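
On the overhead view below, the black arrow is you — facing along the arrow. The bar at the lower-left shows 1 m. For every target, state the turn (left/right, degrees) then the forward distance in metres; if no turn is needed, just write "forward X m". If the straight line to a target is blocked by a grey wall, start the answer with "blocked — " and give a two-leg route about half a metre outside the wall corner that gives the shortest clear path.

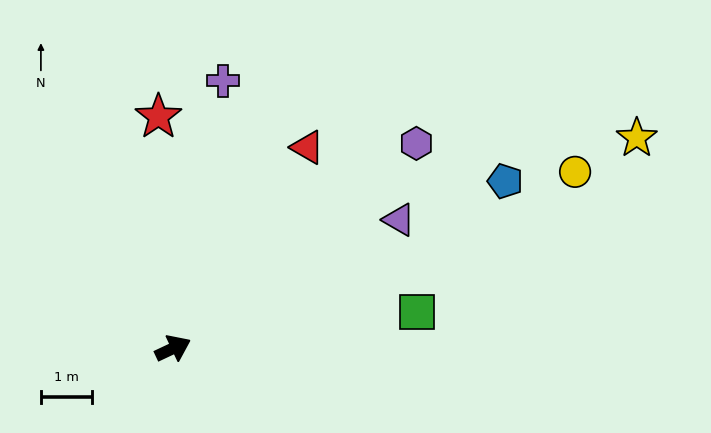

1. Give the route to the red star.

turn left 68°, forward 4.5 m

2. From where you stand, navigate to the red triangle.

turn left 31°, forward 4.7 m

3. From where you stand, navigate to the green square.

turn right 17°, forward 4.8 m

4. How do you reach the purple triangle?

turn left 4°, forward 5.1 m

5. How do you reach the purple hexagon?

turn left 15°, forward 6.2 m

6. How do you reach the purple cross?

turn left 54°, forward 5.3 m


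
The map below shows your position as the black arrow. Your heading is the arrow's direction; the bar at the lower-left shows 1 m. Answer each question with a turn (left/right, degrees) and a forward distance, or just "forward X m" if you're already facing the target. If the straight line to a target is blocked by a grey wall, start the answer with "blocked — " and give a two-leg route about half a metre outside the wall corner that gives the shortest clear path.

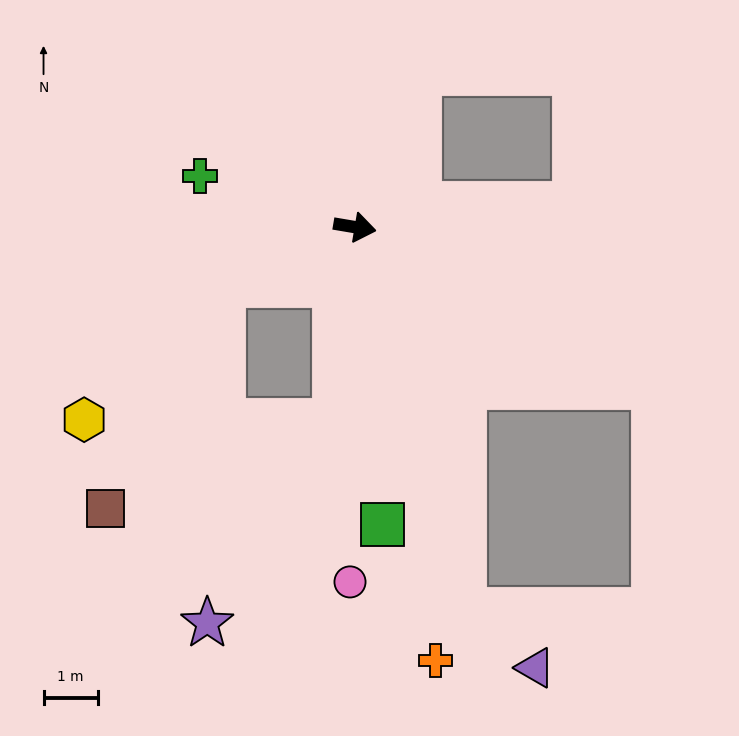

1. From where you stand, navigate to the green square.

turn right 75°, forward 5.5 m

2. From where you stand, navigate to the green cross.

turn left 171°, forward 3.0 m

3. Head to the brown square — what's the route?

blocked — turn right 147°, forward 2.7 m, then turn left 39°, forward 4.7 m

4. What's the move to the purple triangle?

blocked — turn right 65°, forward 7.4 m, then turn left 36°, forward 1.7 m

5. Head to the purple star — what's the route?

blocked — turn right 86°, forward 3.6 m, then turn right 27°, forward 4.4 m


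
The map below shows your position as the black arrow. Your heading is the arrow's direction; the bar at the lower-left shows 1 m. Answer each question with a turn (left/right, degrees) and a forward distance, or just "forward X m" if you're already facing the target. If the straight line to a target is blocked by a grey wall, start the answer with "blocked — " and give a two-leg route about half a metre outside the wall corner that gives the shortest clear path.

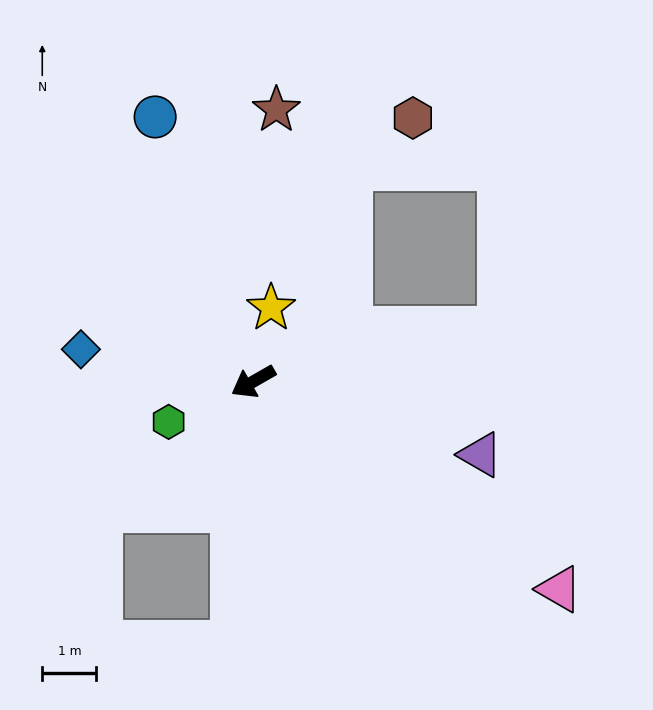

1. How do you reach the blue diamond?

turn right 40°, forward 3.2 m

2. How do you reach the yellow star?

turn right 133°, forward 1.4 m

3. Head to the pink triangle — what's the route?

turn left 116°, forward 6.8 m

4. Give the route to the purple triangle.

turn left 132°, forward 4.4 m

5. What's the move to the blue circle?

turn right 99°, forward 5.2 m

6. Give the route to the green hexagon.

turn right 4°, forward 1.7 m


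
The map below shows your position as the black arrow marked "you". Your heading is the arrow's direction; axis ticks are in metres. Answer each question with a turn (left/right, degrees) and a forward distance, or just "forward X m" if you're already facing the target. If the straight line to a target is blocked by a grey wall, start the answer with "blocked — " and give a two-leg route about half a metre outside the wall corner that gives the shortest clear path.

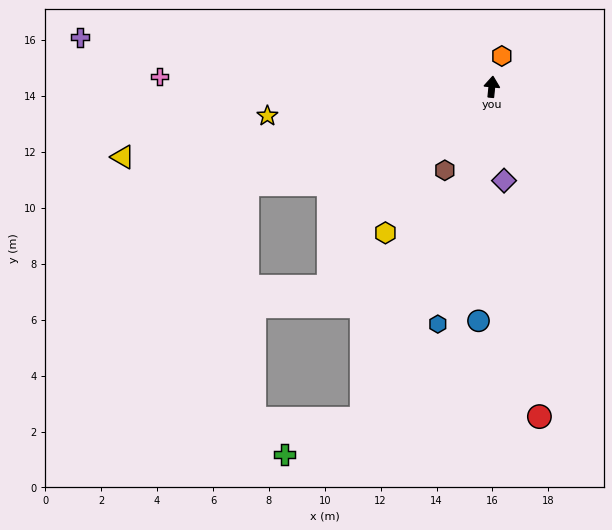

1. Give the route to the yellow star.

turn left 103°, forward 8.1 m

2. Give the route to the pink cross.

turn left 94°, forward 11.9 m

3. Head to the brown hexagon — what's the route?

turn left 156°, forward 3.4 m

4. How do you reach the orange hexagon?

turn right 12°, forward 1.2 m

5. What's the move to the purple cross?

turn left 89°, forward 14.8 m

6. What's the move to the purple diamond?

turn right 167°, forward 3.4 m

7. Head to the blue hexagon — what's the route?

turn left 173°, forward 8.7 m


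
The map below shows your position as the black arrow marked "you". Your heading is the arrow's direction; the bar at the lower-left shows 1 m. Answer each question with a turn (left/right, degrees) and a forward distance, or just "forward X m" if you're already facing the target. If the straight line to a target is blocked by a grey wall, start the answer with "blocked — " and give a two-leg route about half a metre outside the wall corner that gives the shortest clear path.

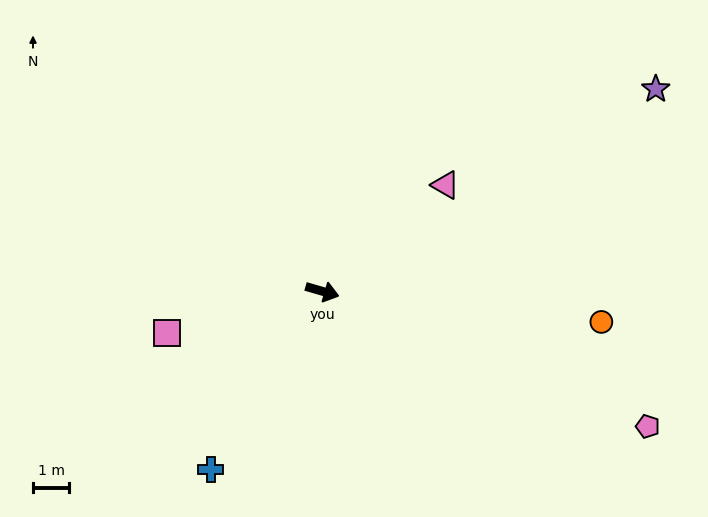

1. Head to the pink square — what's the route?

turn right 149°, forward 4.4 m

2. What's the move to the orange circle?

turn left 10°, forward 7.7 m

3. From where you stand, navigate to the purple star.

turn left 47°, forward 10.7 m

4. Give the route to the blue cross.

turn right 106°, forward 5.8 m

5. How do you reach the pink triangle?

turn left 57°, forward 4.5 m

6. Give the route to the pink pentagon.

turn right 6°, forward 9.7 m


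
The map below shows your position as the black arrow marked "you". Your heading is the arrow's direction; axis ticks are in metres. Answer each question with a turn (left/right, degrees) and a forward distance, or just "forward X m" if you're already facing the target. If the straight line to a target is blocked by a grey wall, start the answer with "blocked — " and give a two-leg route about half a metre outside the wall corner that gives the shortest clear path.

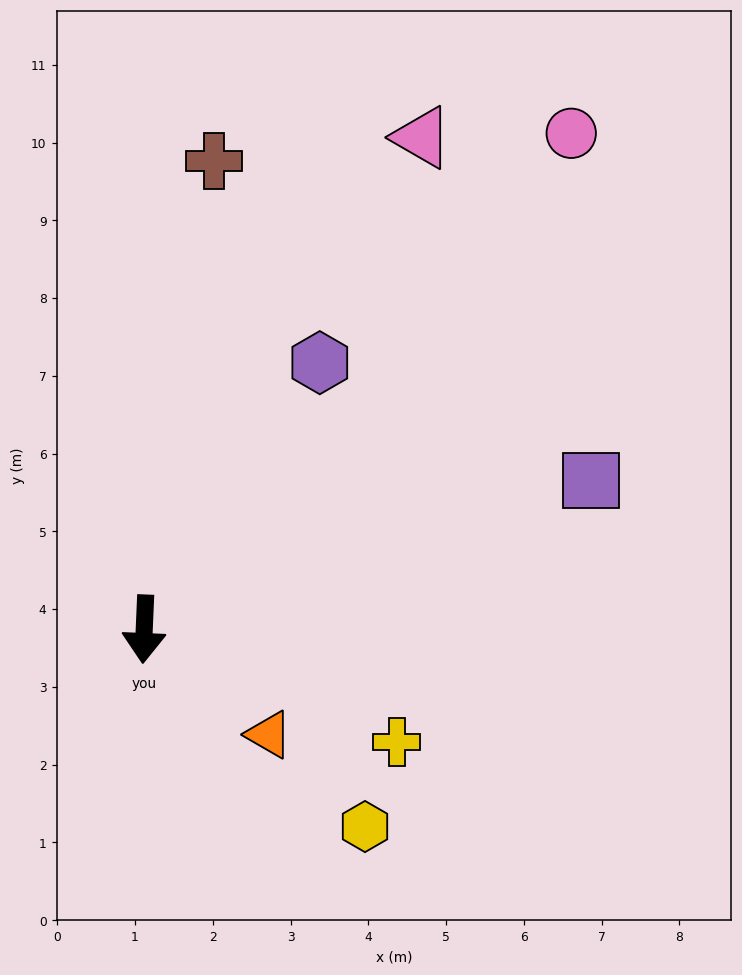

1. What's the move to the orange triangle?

turn left 52°, forward 2.1 m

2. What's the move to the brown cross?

turn left 174°, forward 6.1 m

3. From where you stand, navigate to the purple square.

turn left 111°, forward 6.1 m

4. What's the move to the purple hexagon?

turn left 149°, forward 4.1 m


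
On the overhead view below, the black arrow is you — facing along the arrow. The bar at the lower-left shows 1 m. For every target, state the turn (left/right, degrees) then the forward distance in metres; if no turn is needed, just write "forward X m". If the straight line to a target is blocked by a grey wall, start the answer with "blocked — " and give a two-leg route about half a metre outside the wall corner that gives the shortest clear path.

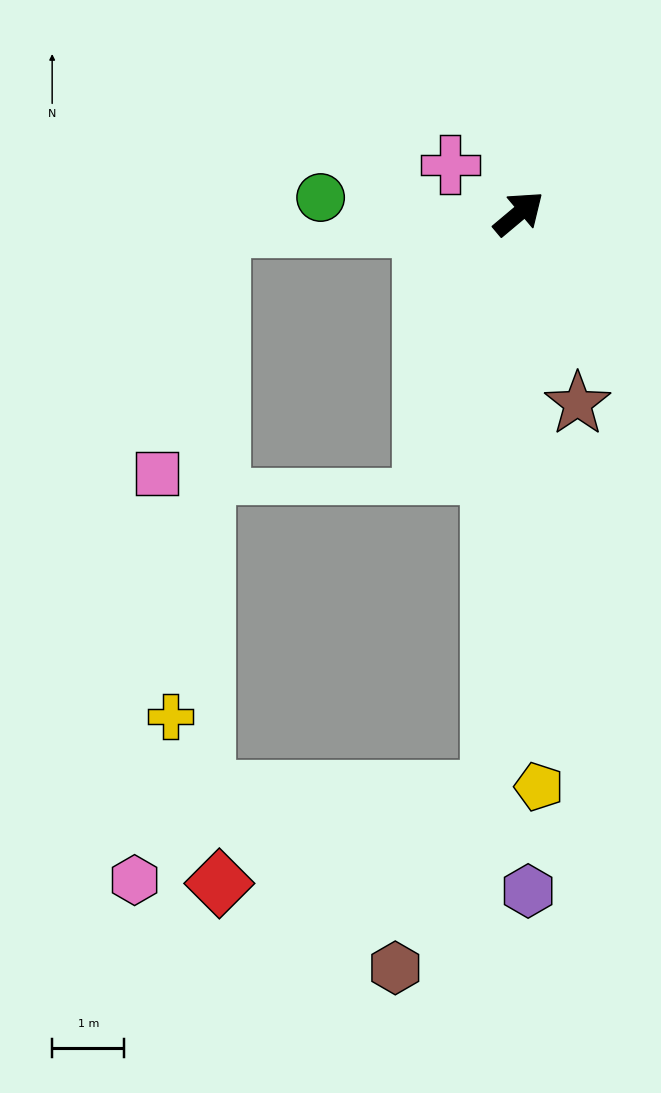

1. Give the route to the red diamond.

blocked — turn right 133°, forward 8.0 m, then turn right 68°, forward 4.0 m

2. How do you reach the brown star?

turn right 113°, forward 2.8 m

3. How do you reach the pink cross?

turn left 105°, forward 1.2 m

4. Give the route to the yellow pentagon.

turn right 128°, forward 8.0 m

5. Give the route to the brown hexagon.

blocked — turn right 133°, forward 8.0 m, then turn right 26°, forward 2.8 m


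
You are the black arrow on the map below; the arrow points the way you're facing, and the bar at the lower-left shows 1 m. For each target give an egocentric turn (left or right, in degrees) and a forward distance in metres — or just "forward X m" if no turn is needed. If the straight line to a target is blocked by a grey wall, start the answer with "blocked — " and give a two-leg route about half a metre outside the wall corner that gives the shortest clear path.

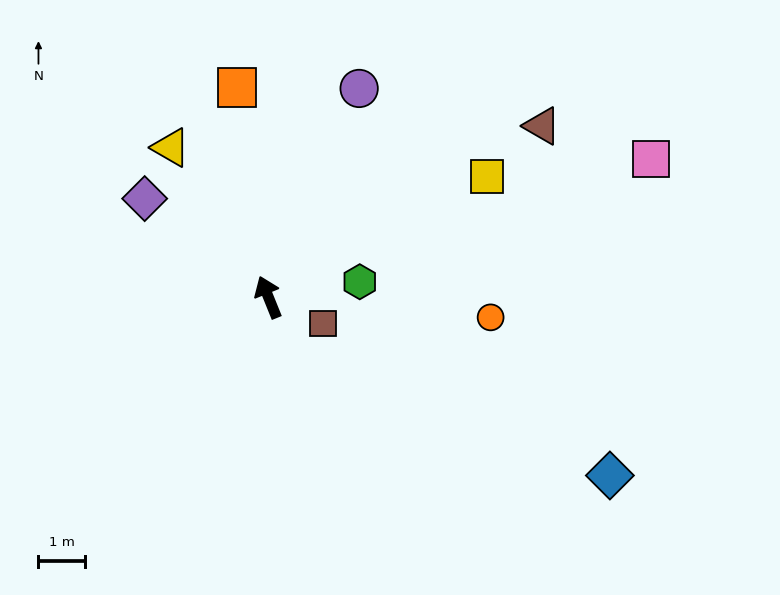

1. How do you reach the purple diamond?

turn left 29°, forward 3.4 m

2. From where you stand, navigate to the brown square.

turn right 138°, forward 1.3 m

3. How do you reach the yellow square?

turn right 83°, forward 5.4 m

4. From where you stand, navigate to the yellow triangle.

turn left 11°, forward 3.9 m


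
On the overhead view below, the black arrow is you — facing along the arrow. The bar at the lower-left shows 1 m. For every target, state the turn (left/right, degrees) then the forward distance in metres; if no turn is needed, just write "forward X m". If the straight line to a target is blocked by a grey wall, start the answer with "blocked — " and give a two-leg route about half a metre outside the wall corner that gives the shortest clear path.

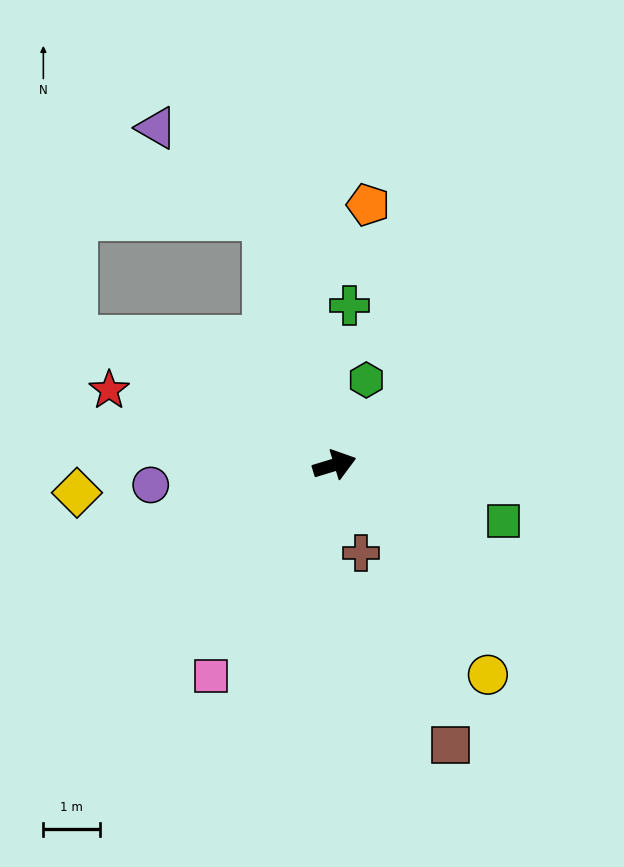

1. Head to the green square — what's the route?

turn right 35°, forward 3.2 m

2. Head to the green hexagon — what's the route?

turn left 52°, forward 1.6 m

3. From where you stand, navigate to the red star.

turn left 145°, forward 4.2 m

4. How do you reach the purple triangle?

blocked — turn left 88°, forward 4.6 m, then turn left 36°, forward 2.5 m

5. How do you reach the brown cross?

turn right 90°, forward 1.6 m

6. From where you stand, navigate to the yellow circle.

turn right 71°, forward 4.6 m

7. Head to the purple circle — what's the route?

turn left 169°, forward 3.3 m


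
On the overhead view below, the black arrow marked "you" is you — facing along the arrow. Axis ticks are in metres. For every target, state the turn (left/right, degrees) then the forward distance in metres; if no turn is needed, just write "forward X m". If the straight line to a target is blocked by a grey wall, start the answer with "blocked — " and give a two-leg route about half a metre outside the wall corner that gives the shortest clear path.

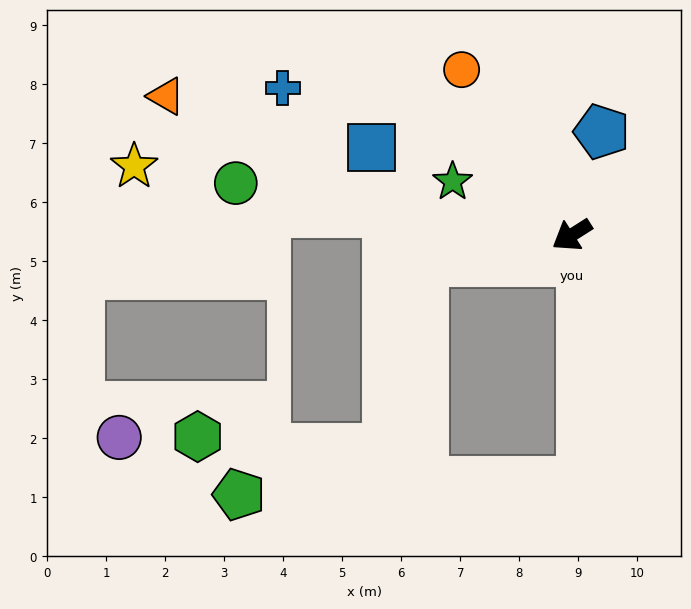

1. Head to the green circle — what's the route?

turn right 41°, forward 5.8 m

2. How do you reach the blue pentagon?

turn right 139°, forward 1.8 m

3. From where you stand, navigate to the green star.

turn right 57°, forward 2.2 m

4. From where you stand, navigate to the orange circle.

turn right 89°, forward 3.4 m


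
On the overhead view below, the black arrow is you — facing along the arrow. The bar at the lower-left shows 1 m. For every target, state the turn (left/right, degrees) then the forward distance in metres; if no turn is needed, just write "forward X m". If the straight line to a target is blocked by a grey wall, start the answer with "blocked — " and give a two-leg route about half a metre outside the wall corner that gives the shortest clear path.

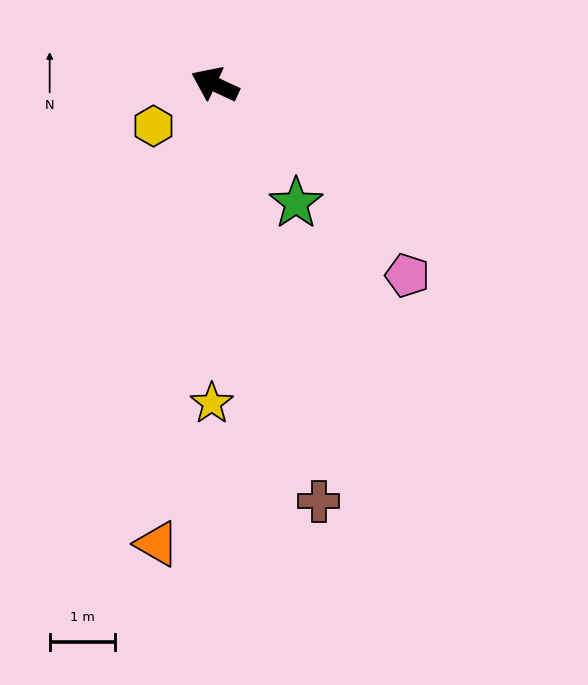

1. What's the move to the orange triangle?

turn left 108°, forward 7.1 m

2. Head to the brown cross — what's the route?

turn left 129°, forward 6.5 m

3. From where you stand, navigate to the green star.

turn left 149°, forward 2.2 m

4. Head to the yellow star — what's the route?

turn left 114°, forward 4.9 m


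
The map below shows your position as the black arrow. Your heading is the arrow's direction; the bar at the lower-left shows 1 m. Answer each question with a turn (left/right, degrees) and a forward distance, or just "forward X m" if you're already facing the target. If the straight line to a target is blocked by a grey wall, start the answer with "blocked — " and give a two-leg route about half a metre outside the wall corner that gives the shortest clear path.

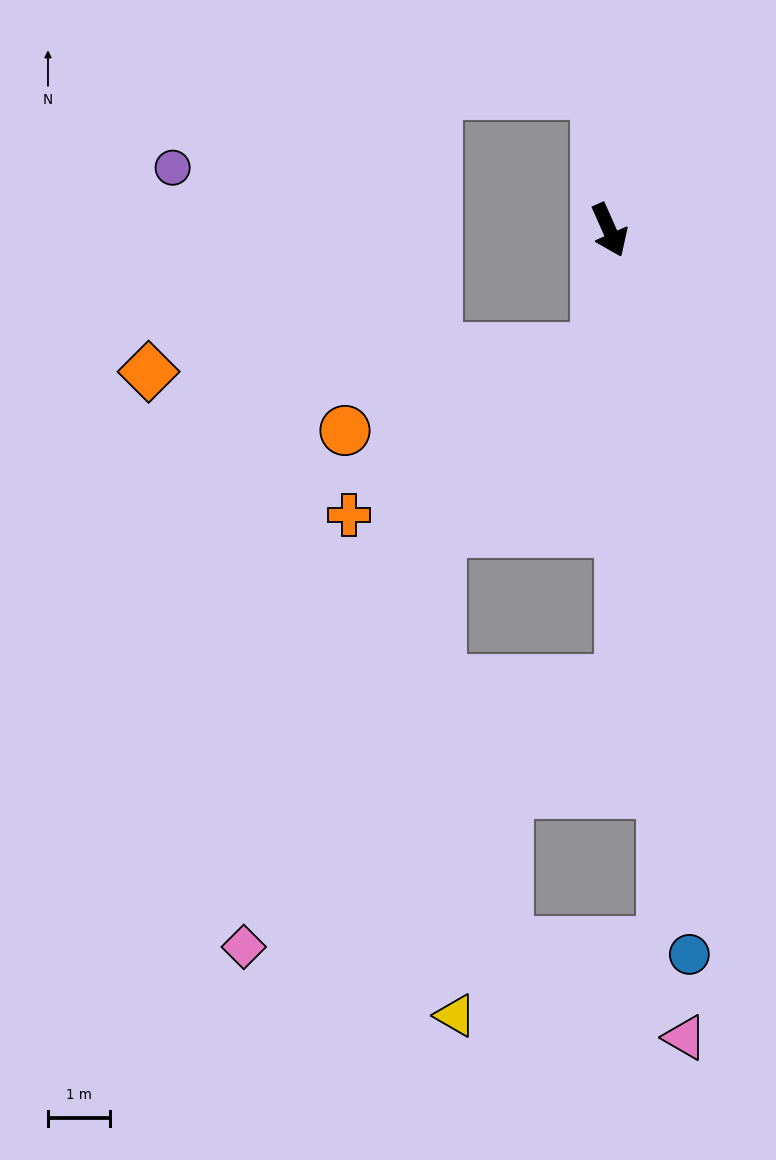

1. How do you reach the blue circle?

turn right 18°, forward 11.8 m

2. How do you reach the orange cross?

blocked — turn right 30°, forward 1.9 m, then turn right 50°, forward 4.8 m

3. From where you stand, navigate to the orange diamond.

blocked — turn right 30°, forward 1.9 m, then turn right 81°, forward 7.2 m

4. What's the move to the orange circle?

blocked — turn right 30°, forward 1.9 m, then turn right 66°, forward 4.3 m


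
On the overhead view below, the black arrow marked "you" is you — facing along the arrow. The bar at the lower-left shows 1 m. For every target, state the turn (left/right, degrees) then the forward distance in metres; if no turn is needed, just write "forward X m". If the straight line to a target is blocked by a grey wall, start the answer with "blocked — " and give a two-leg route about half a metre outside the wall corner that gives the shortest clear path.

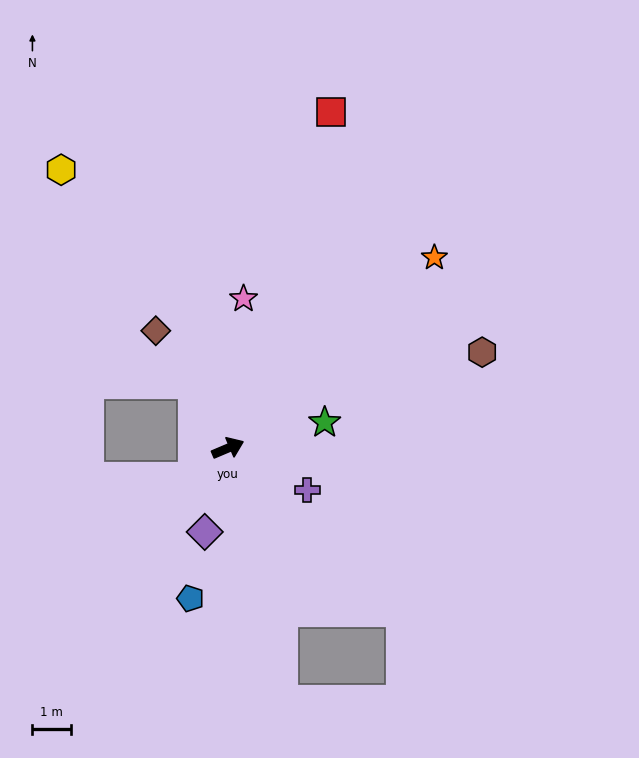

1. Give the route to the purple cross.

turn right 51°, forward 2.4 m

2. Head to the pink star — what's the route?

turn left 61°, forward 3.9 m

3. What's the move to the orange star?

turn left 20°, forward 7.4 m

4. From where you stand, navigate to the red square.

turn left 50°, forward 9.2 m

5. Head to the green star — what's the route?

turn right 8°, forward 2.6 m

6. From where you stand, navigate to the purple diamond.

turn right 128°, forward 2.3 m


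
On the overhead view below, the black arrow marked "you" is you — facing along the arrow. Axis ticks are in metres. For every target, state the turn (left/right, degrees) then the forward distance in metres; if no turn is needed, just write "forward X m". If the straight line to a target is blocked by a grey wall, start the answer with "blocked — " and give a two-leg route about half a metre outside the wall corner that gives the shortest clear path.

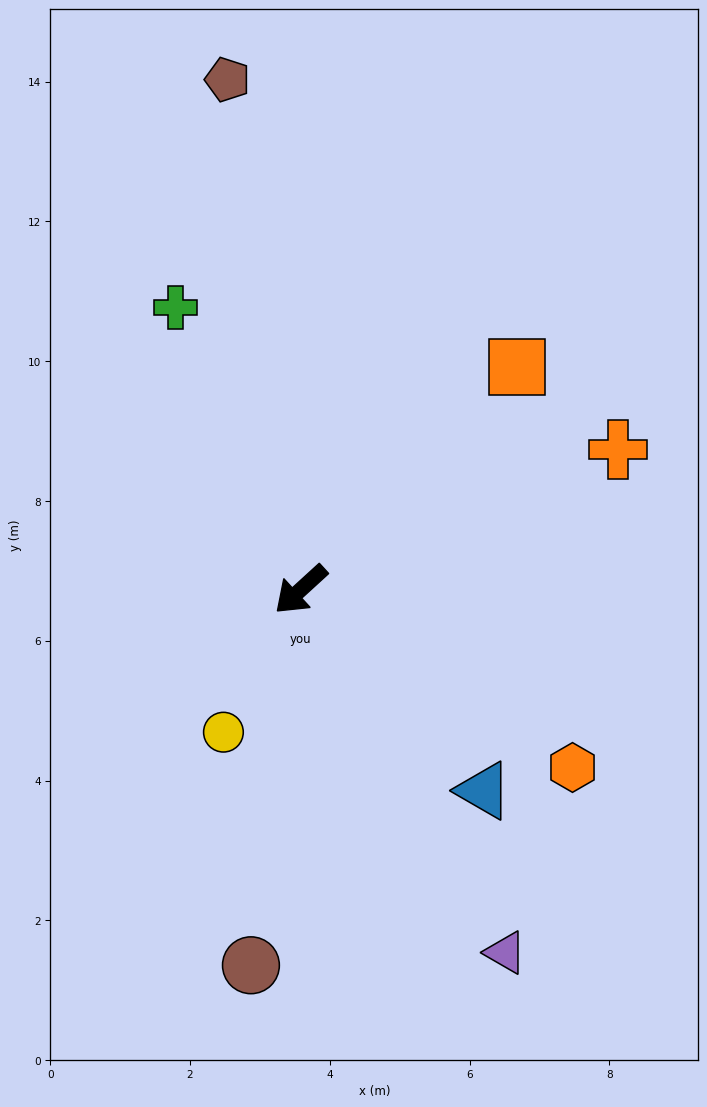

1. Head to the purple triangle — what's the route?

turn left 77°, forward 6.0 m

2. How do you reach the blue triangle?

turn left 90°, forward 3.9 m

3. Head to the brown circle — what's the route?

turn left 40°, forward 5.4 m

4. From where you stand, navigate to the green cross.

turn right 108°, forward 4.4 m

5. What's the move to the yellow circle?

turn left 19°, forward 2.3 m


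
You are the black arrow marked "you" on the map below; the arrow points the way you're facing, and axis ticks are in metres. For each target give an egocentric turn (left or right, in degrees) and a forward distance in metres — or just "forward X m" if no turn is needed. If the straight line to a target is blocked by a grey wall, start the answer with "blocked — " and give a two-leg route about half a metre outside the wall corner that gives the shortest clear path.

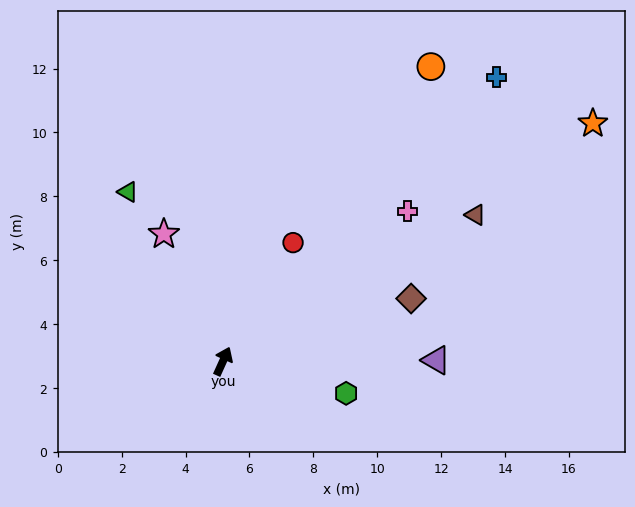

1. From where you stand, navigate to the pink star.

turn left 49°, forward 4.4 m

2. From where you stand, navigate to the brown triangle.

turn right 36°, forward 9.1 m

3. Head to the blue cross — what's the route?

turn right 20°, forward 12.3 m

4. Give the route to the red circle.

turn right 6°, forward 4.3 m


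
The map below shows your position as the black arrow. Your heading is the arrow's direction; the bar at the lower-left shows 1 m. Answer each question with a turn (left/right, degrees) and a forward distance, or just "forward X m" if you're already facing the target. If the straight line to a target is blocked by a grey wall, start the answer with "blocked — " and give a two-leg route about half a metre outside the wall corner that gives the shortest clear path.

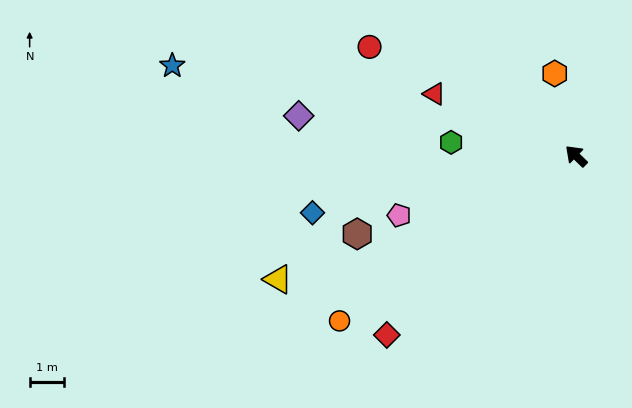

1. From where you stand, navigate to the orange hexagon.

turn right 31°, forward 2.5 m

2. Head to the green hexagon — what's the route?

turn left 38°, forward 3.7 m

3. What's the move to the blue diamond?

turn left 56°, forward 7.9 m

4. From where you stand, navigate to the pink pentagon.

turn left 63°, forward 5.5 m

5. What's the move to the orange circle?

turn left 79°, forward 8.4 m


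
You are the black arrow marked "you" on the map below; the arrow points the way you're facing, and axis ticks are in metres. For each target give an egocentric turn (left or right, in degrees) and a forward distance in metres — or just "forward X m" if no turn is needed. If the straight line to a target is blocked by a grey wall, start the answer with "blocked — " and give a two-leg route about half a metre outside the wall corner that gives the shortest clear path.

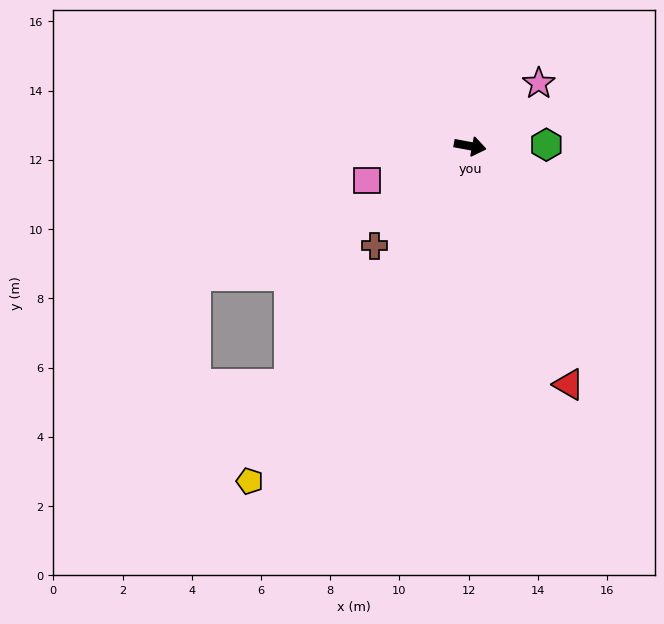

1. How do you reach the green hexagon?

turn left 11°, forward 2.2 m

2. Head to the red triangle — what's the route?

turn right 57°, forward 7.5 m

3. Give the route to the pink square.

turn right 151°, forward 3.1 m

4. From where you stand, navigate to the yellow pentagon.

turn right 113°, forward 11.6 m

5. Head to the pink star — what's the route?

turn left 53°, forward 2.7 m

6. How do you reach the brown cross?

turn right 123°, forward 4.0 m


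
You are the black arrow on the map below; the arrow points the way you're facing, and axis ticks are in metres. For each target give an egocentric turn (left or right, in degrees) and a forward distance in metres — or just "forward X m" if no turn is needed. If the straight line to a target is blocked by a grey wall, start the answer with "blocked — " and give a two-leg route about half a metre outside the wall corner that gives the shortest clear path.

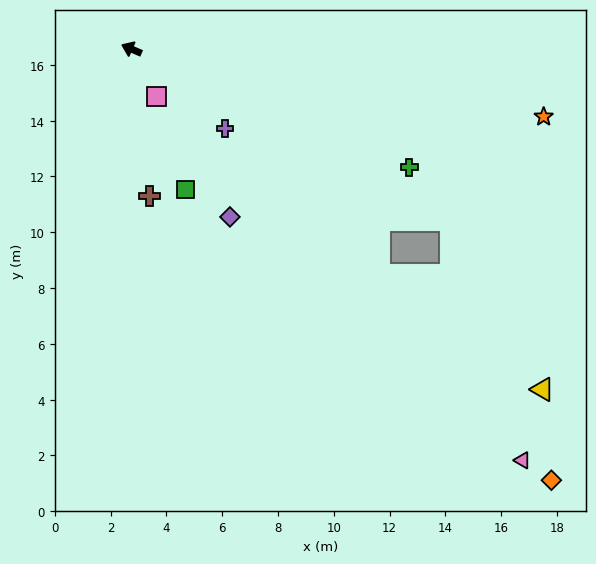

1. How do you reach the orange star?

turn right 166°, forward 15.0 m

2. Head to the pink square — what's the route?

turn left 141°, forward 1.9 m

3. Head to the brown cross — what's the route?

turn left 120°, forward 5.3 m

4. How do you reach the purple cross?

turn left 163°, forward 4.4 m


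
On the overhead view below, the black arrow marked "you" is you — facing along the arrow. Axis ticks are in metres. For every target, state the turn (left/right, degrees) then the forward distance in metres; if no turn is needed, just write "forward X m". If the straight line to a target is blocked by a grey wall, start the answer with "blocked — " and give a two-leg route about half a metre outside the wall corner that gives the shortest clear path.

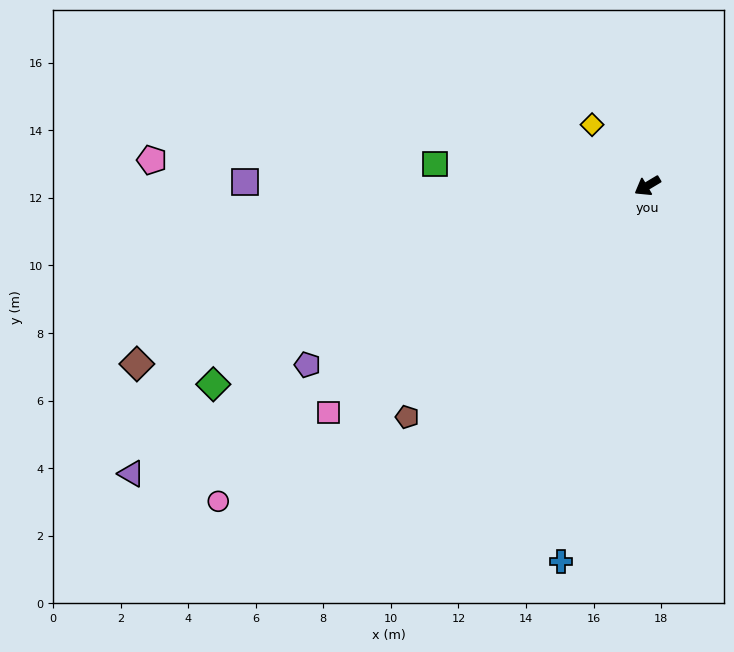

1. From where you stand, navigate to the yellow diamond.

turn right 79°, forward 2.4 m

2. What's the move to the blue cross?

turn left 46°, forward 11.4 m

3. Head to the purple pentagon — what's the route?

turn right 3°, forward 11.4 m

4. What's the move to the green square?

turn right 37°, forward 6.3 m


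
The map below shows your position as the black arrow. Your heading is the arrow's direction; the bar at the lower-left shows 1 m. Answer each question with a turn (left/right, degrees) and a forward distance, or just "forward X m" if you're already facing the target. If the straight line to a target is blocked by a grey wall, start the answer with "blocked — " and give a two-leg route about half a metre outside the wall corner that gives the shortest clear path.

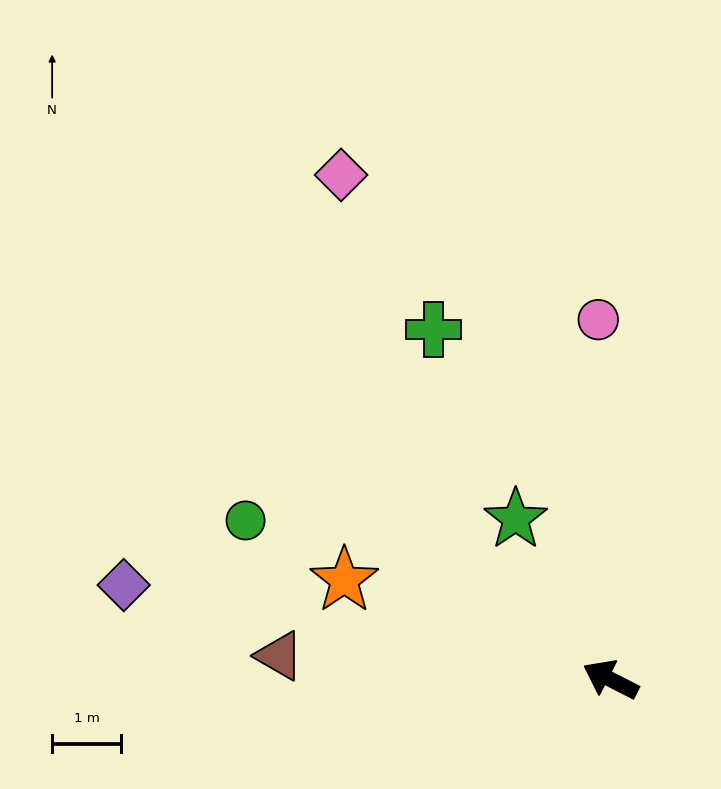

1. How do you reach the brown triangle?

turn left 23°, forward 4.8 m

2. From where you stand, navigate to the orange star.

turn left 7°, forward 4.1 m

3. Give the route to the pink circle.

turn right 61°, forward 5.2 m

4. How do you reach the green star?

turn right 32°, forward 2.7 m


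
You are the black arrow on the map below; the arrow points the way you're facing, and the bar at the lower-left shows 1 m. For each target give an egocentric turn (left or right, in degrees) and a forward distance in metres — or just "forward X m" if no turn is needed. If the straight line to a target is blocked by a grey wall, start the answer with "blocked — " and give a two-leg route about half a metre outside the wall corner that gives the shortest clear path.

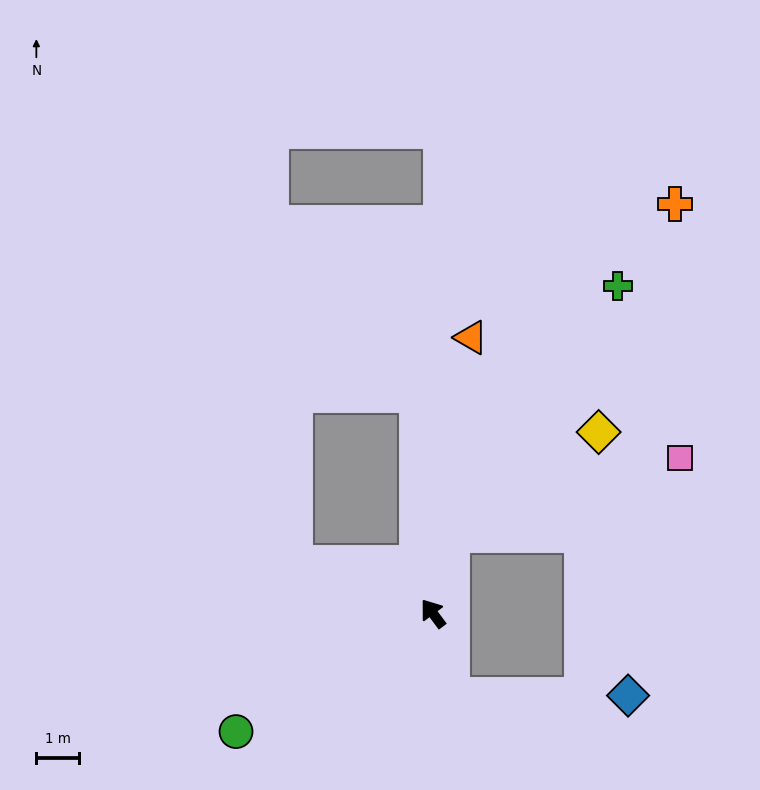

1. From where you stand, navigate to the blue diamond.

blocked — turn left 156°, forward 2.0 m, then turn left 77°, forward 4.1 m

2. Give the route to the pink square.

blocked — turn right 50°, forward 1.9 m, then turn right 58°, forward 5.7 m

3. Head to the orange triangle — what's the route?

turn right 45°, forward 6.5 m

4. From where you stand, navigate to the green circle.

turn left 84°, forward 5.4 m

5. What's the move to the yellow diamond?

blocked — turn right 50°, forward 1.9 m, then turn right 42°, forward 4.2 m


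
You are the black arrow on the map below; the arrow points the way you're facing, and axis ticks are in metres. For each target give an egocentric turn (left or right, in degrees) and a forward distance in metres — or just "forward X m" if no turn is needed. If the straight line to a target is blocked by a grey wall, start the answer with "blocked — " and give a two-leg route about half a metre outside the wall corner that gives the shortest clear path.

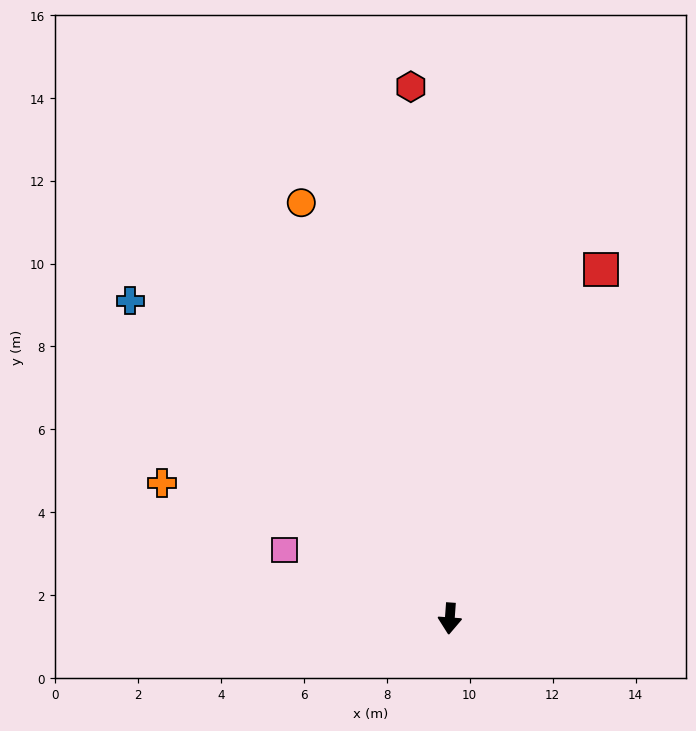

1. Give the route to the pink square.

turn right 108°, forward 4.3 m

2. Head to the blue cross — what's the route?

turn right 131°, forward 10.9 m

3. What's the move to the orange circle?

turn right 156°, forward 10.7 m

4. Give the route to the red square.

turn left 161°, forward 9.2 m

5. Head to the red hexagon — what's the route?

turn right 172°, forward 12.9 m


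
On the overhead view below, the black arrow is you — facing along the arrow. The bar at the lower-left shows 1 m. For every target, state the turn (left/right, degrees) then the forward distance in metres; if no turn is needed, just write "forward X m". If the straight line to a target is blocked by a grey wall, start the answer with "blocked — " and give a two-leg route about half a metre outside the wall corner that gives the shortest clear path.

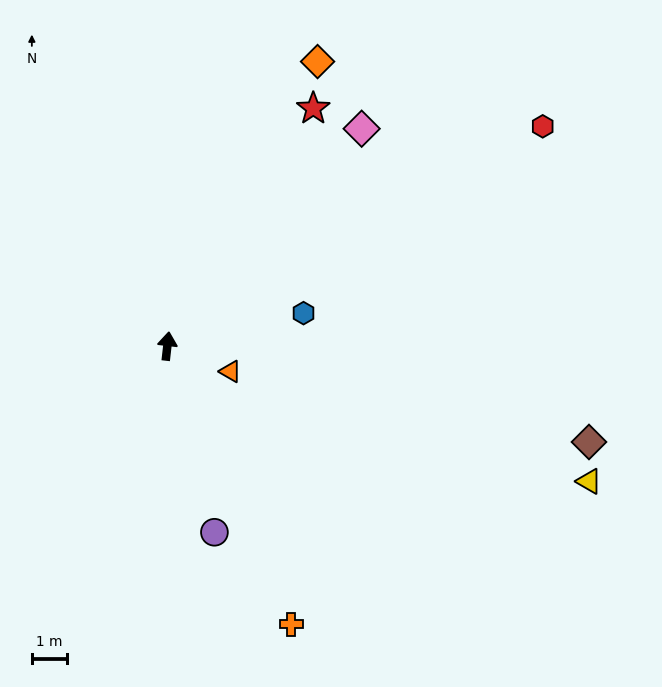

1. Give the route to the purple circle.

turn right 159°, forward 5.5 m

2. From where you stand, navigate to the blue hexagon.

turn right 70°, forward 4.0 m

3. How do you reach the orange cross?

turn right 150°, forward 8.7 m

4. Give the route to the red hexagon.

turn right 53°, forward 12.4 m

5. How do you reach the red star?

turn right 25°, forward 8.0 m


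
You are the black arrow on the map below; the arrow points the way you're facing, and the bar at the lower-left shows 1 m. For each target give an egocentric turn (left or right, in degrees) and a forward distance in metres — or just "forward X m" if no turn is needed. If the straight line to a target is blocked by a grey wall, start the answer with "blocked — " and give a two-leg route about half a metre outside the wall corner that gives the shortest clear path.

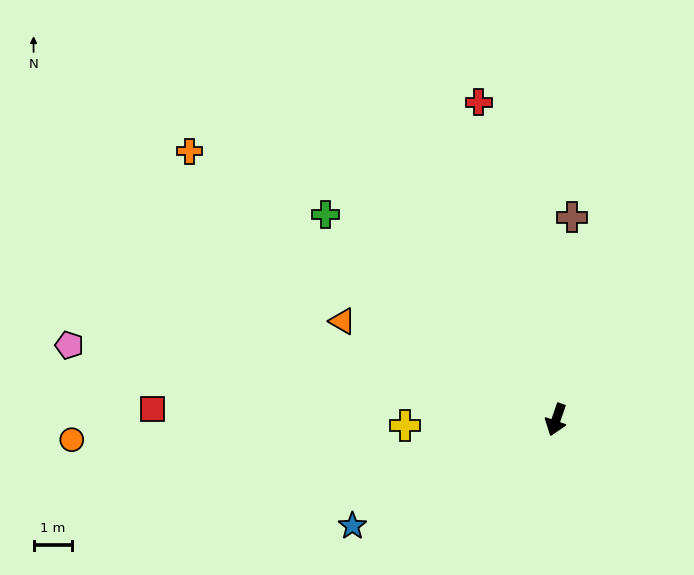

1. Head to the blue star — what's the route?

turn right 43°, forward 6.0 m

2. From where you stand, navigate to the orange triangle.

turn right 96°, forward 6.1 m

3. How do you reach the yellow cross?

turn right 69°, forward 3.9 m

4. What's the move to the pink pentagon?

turn right 80°, forward 12.8 m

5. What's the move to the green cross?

turn right 113°, forward 8.0 m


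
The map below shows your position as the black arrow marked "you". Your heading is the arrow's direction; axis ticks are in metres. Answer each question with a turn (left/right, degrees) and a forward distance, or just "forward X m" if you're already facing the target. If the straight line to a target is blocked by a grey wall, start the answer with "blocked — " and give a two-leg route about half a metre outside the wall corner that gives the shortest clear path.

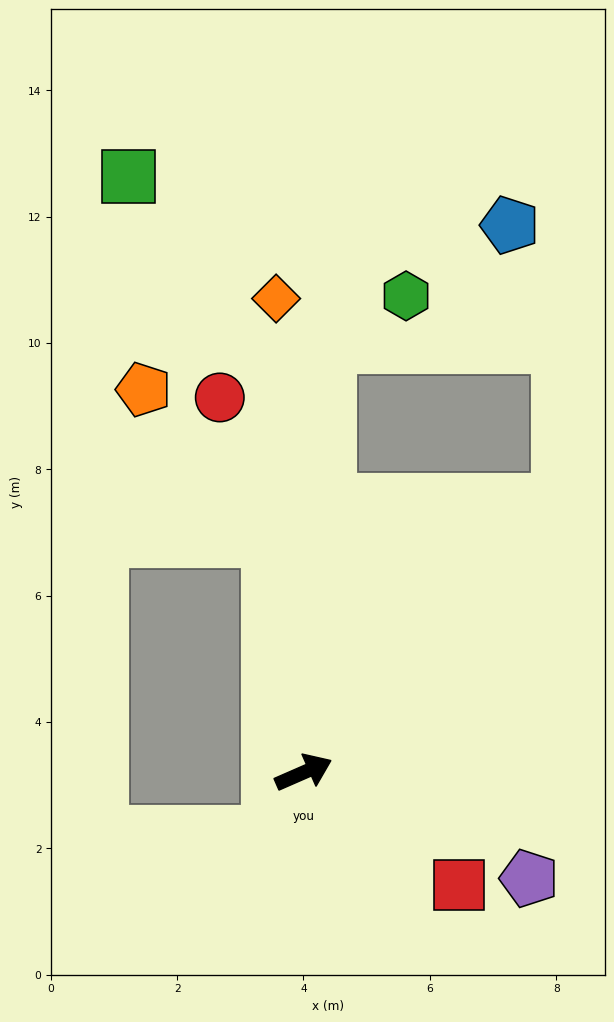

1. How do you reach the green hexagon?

blocked — turn left 63°, forward 6.8 m, then turn right 53°, forward 1.5 m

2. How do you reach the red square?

turn right 60°, forward 3.0 m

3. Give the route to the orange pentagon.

blocked — turn left 75°, forward 3.7 m, then turn left 31°, forward 3.1 m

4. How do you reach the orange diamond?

turn left 70°, forward 7.5 m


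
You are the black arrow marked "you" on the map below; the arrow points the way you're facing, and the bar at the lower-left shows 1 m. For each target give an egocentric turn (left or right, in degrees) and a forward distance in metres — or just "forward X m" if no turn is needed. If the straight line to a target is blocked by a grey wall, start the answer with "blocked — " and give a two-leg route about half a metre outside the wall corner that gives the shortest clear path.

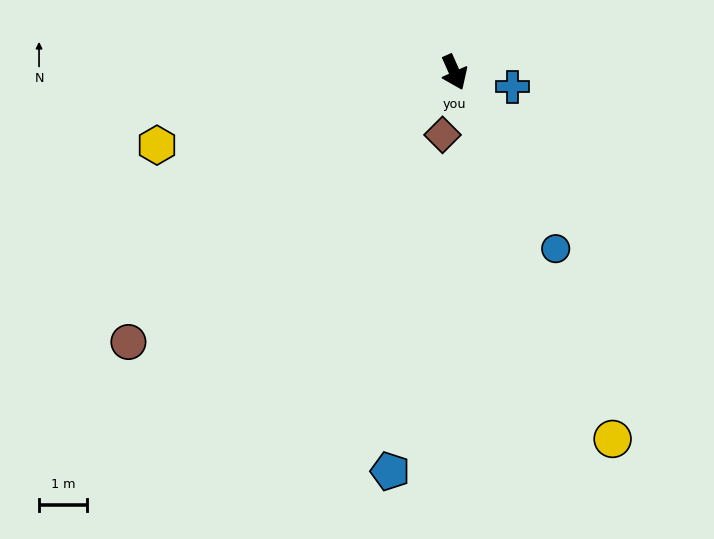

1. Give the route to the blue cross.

turn left 52°, forward 1.2 m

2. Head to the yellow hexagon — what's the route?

turn right 100°, forward 6.4 m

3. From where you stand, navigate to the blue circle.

turn left 6°, forward 4.2 m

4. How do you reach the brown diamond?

turn right 35°, forward 1.3 m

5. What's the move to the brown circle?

turn right 74°, forward 8.8 m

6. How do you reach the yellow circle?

forward 8.3 m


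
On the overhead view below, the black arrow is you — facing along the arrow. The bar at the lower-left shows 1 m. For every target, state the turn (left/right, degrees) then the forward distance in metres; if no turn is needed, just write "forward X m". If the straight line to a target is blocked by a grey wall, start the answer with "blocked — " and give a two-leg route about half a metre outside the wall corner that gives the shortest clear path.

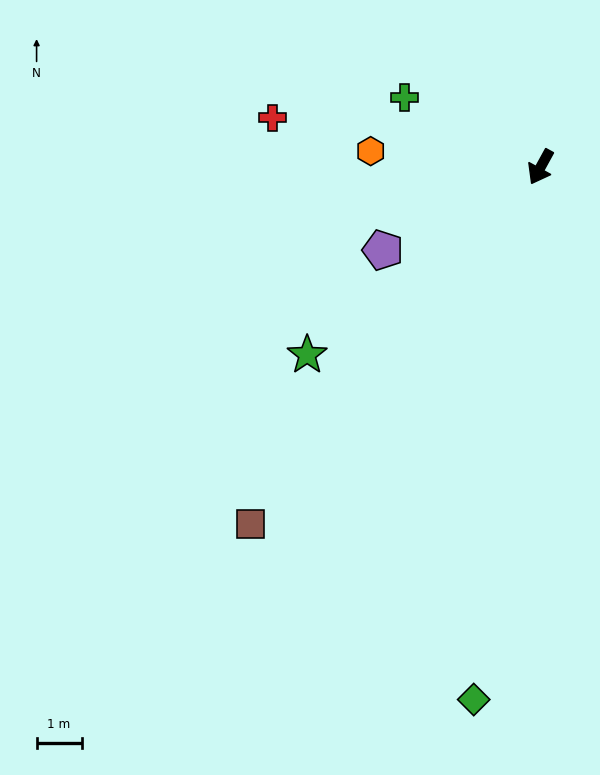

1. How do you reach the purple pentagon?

turn right 33°, forward 4.0 m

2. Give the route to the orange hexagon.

turn right 67°, forward 3.8 m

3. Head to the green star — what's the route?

turn right 22°, forward 6.7 m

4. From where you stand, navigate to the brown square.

turn right 10°, forward 10.2 m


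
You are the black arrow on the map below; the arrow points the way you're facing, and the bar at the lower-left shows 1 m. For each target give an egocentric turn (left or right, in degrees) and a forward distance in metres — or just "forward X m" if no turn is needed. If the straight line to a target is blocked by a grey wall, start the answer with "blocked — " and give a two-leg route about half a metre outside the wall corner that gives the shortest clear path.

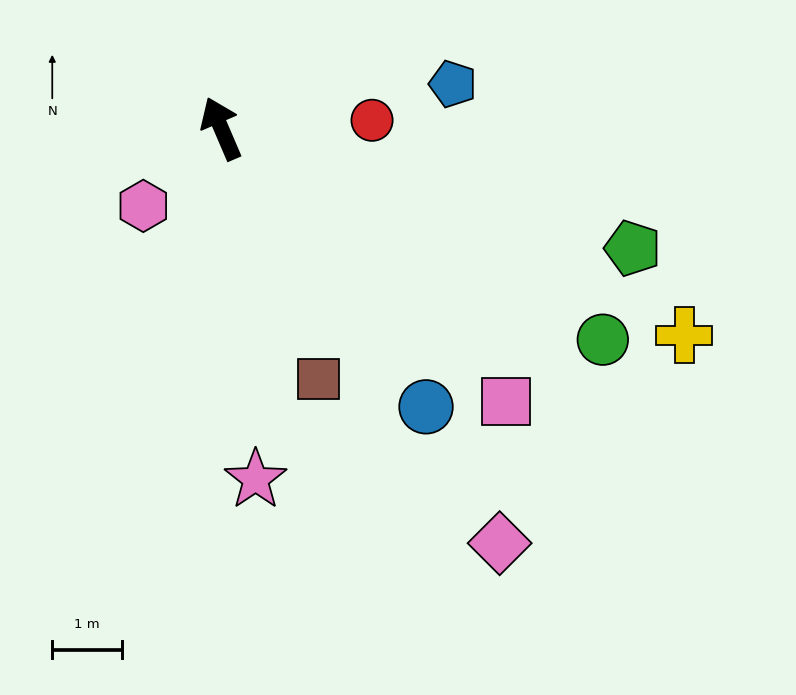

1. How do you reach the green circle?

turn right 142°, forward 6.3 m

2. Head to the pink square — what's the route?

turn right 157°, forward 5.7 m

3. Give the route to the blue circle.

turn right 167°, forward 5.0 m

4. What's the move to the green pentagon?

turn right 129°, forward 6.2 m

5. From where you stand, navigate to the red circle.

turn right 110°, forward 2.2 m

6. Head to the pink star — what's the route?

turn left 162°, forward 5.1 m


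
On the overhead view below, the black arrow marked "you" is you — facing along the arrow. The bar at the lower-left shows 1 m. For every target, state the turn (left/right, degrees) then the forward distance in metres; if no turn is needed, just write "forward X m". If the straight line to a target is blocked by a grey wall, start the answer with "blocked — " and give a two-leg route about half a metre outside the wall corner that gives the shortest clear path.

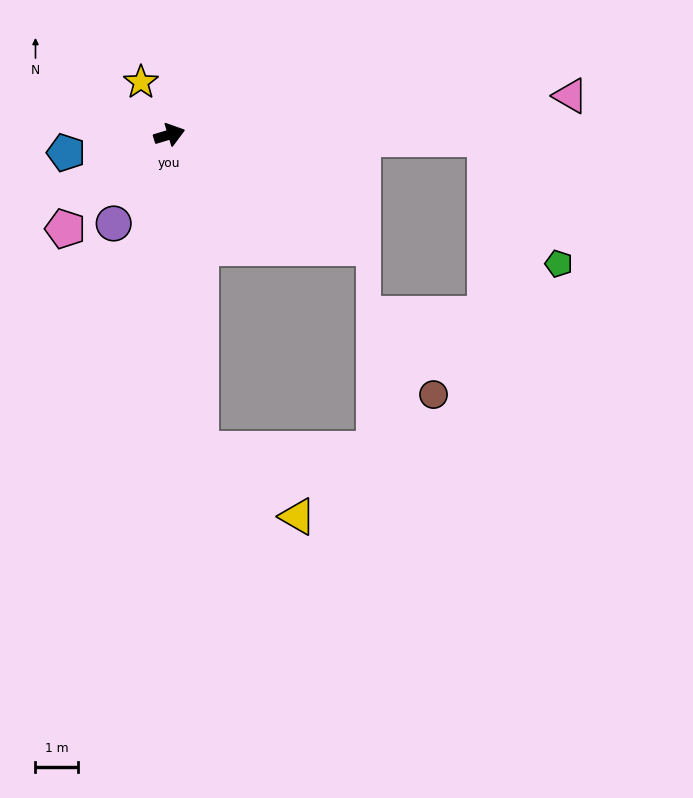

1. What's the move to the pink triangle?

turn right 11°, forward 9.4 m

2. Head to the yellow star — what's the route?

turn left 102°, forward 1.4 m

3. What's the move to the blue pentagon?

turn left 173°, forward 2.5 m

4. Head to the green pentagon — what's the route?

blocked — turn right 18°, forward 7.4 m, then turn right 58°, forward 3.4 m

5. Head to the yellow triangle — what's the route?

blocked — turn right 101°, forward 7.4 m, then turn left 49°, forward 2.8 m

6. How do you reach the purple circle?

turn right 139°, forward 2.5 m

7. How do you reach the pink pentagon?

turn right 155°, forward 3.3 m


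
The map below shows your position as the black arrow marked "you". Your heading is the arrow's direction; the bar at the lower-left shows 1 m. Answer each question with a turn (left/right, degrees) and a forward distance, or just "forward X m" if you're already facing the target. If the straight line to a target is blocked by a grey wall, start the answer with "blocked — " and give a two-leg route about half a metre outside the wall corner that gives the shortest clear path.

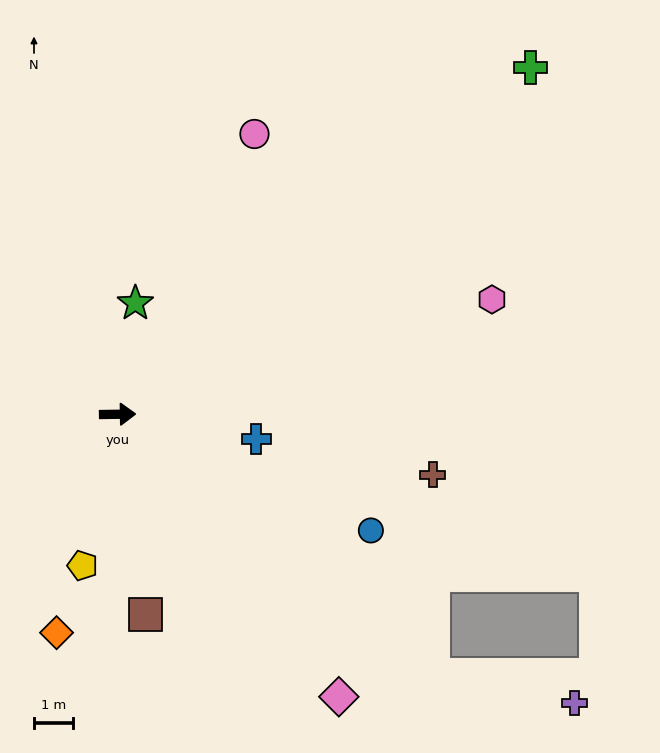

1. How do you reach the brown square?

turn right 83°, forward 5.1 m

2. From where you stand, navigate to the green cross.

turn left 39°, forward 13.7 m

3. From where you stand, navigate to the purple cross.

blocked — turn right 40°, forward 10.4 m, then turn left 28°, forward 3.7 m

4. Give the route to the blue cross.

turn right 11°, forward 3.6 m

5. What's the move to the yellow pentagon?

turn right 104°, forward 4.0 m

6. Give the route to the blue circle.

turn right 26°, forward 7.1 m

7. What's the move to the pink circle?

turn left 63°, forward 7.9 m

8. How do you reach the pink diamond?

turn right 53°, forward 9.1 m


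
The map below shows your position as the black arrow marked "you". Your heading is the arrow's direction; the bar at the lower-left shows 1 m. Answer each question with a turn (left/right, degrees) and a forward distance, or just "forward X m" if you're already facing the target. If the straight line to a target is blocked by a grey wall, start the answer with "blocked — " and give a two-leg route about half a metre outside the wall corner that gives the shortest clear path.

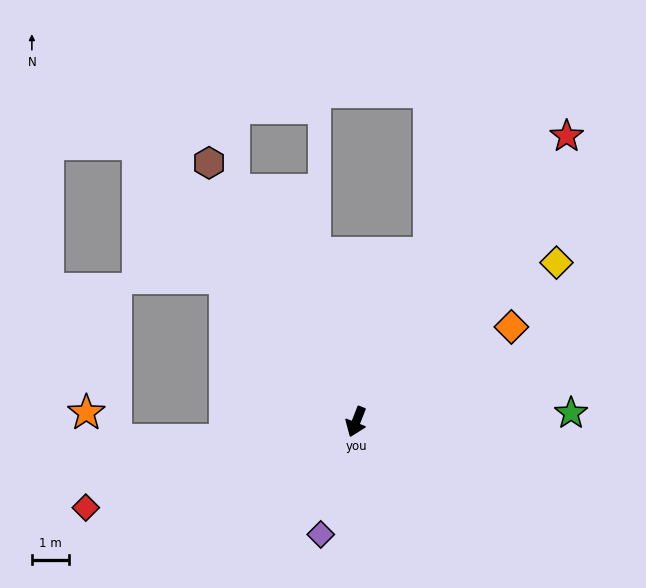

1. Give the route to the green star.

turn left 114°, forward 5.8 m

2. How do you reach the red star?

turn left 165°, forward 9.5 m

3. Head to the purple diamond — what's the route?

turn left 4°, forward 3.2 m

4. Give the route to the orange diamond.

turn left 143°, forward 4.9 m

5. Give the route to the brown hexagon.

turn right 129°, forward 8.0 m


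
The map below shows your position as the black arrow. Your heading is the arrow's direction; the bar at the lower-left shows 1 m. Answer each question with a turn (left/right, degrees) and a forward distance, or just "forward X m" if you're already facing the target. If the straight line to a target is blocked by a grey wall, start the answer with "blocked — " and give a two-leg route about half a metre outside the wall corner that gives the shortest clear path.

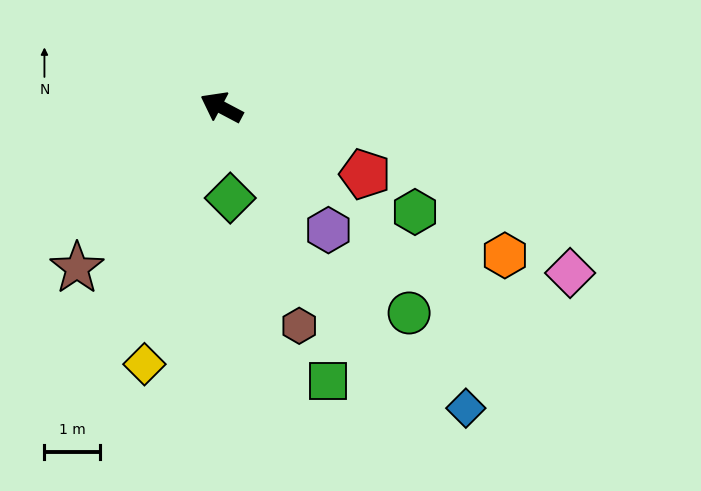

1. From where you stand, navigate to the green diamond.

turn left 123°, forward 1.6 m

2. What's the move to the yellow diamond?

turn left 101°, forward 4.8 m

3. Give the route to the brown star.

turn left 76°, forward 3.9 m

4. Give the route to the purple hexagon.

turn left 159°, forward 2.9 m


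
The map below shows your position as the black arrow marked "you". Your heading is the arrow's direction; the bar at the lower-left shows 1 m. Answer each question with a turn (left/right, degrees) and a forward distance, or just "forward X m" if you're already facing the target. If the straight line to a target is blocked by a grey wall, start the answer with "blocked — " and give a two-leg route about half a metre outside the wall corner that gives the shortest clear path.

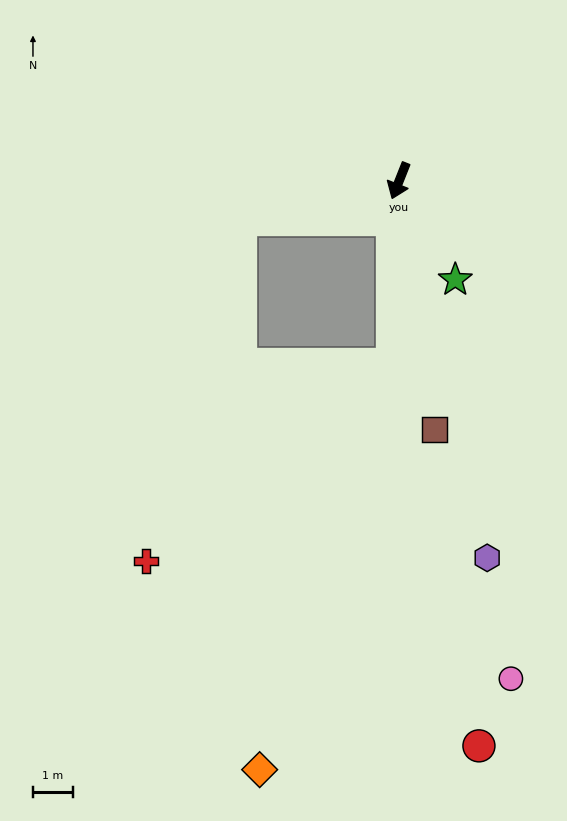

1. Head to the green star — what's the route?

turn left 51°, forward 2.8 m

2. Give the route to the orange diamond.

blocked — turn left 20°, forward 4.6 m, then turn right 17°, forward 10.6 m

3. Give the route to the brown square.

turn left 30°, forward 6.2 m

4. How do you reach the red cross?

blocked — turn left 20°, forward 4.6 m, then turn right 50°, forward 7.8 m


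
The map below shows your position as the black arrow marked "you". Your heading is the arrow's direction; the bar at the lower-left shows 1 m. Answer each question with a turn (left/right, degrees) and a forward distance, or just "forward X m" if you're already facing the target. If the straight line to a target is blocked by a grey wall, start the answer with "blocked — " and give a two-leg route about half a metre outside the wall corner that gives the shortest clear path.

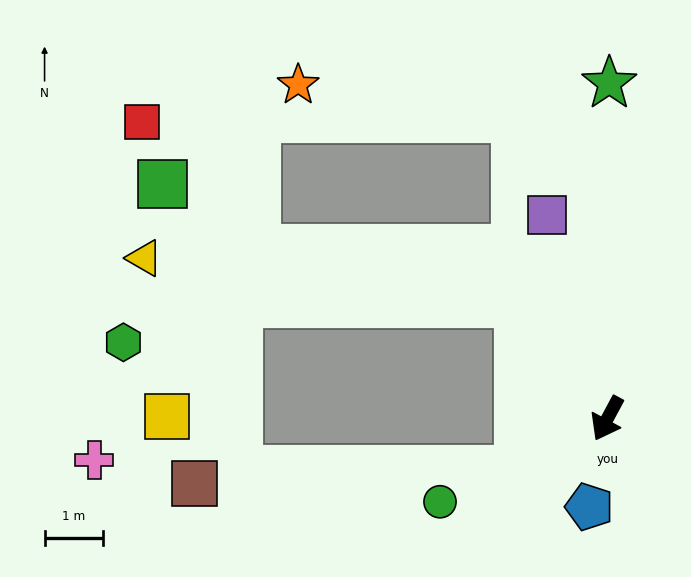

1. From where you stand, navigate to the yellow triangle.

blocked — turn right 114°, forward 2.5 m, then turn left 45°, forward 6.5 m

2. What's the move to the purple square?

turn right 135°, forward 3.6 m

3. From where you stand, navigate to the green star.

turn right 152°, forward 5.8 m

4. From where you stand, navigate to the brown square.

blocked — turn right 32°, forward 1.8 m, then turn right 27°, forward 5.6 m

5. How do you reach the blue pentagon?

turn left 17°, forward 1.5 m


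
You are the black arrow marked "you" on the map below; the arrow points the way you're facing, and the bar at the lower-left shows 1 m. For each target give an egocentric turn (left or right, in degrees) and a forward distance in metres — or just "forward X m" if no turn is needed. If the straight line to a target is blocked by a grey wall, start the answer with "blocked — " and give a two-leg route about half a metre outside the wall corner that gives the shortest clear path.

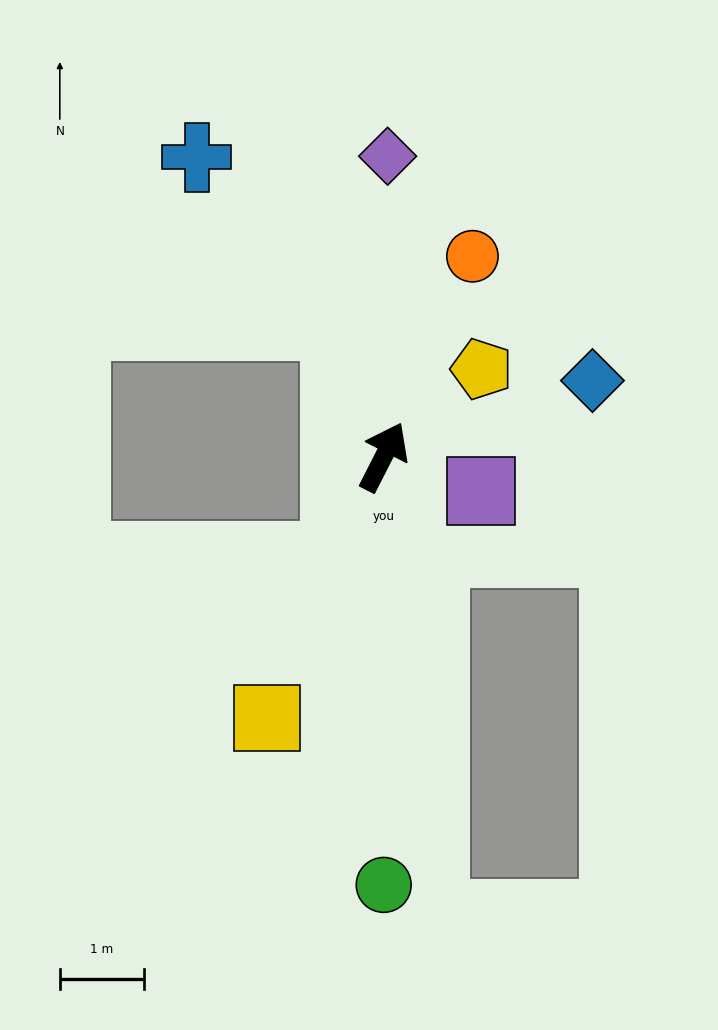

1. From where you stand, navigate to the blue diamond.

turn right 43°, forward 2.7 m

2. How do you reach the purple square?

turn right 82°, forward 1.2 m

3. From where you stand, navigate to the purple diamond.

turn left 26°, forward 3.6 m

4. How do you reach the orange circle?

turn left 3°, forward 2.6 m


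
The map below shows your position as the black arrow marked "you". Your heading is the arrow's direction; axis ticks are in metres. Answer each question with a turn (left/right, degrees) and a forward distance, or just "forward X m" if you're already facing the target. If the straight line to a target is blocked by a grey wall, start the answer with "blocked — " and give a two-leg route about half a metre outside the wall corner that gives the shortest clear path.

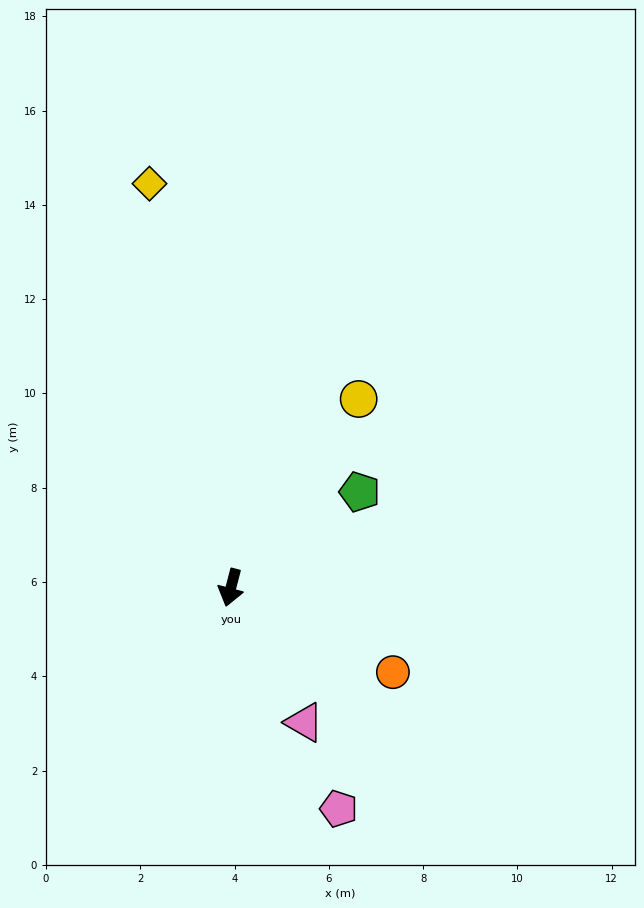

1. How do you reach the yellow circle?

turn left 160°, forward 4.8 m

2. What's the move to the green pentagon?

turn left 141°, forward 3.4 m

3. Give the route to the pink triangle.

turn left 43°, forward 3.3 m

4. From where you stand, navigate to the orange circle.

turn left 77°, forward 3.9 m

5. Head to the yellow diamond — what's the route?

turn right 154°, forward 8.7 m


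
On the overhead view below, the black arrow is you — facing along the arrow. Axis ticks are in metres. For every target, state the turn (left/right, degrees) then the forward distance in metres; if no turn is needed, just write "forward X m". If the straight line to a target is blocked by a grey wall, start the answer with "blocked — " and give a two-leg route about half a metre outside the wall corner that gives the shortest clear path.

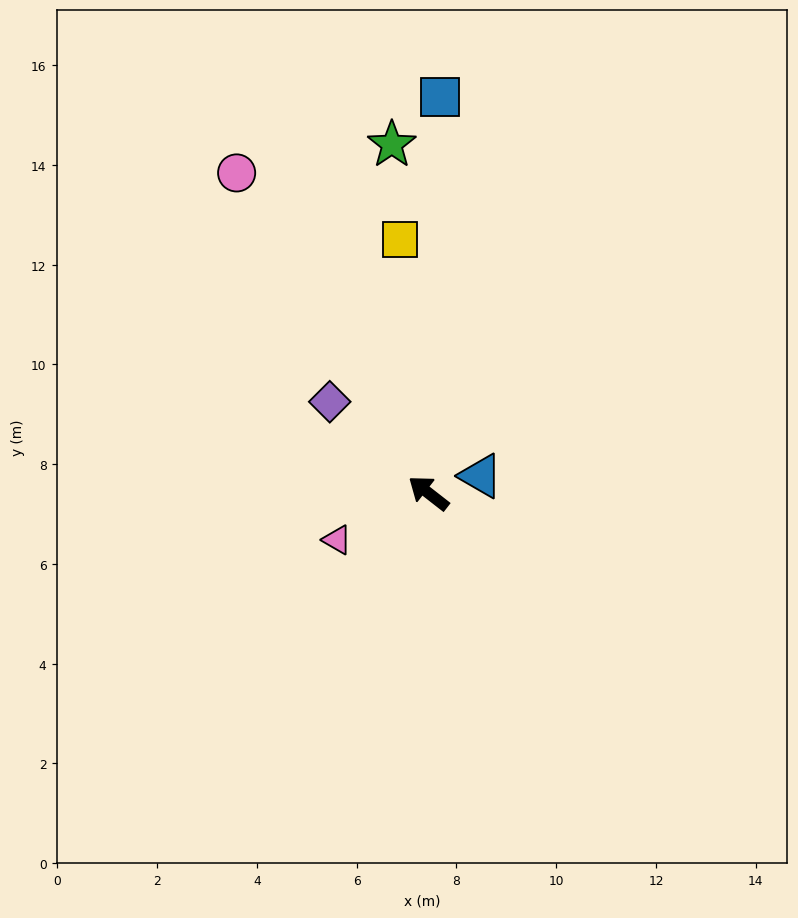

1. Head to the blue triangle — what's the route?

turn right 124°, forward 1.1 m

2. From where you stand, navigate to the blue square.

turn right 54°, forward 7.9 m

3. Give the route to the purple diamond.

turn right 5°, forward 2.7 m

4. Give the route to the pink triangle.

turn left 65°, forward 2.1 m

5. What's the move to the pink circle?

turn right 21°, forward 7.5 m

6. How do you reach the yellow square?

turn right 46°, forward 5.1 m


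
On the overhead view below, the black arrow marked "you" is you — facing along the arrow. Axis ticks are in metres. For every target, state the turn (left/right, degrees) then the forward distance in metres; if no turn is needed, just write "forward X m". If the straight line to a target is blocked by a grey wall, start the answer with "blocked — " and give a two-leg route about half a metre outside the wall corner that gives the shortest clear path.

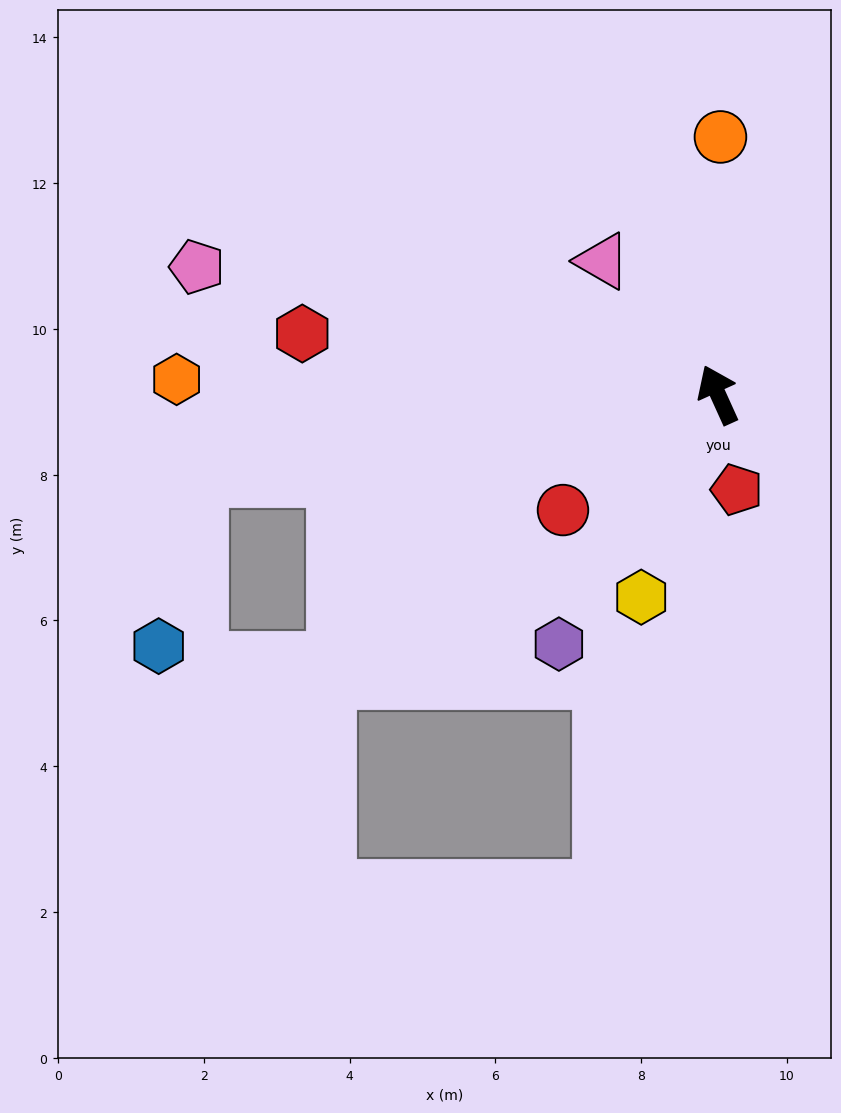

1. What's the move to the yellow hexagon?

turn left 135°, forward 3.0 m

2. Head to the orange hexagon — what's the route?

turn left 64°, forward 7.4 m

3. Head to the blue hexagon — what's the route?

blocked — turn left 75°, forward 7.2 m, then turn left 68°, forward 2.4 m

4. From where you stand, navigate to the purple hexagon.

turn left 123°, forward 4.1 m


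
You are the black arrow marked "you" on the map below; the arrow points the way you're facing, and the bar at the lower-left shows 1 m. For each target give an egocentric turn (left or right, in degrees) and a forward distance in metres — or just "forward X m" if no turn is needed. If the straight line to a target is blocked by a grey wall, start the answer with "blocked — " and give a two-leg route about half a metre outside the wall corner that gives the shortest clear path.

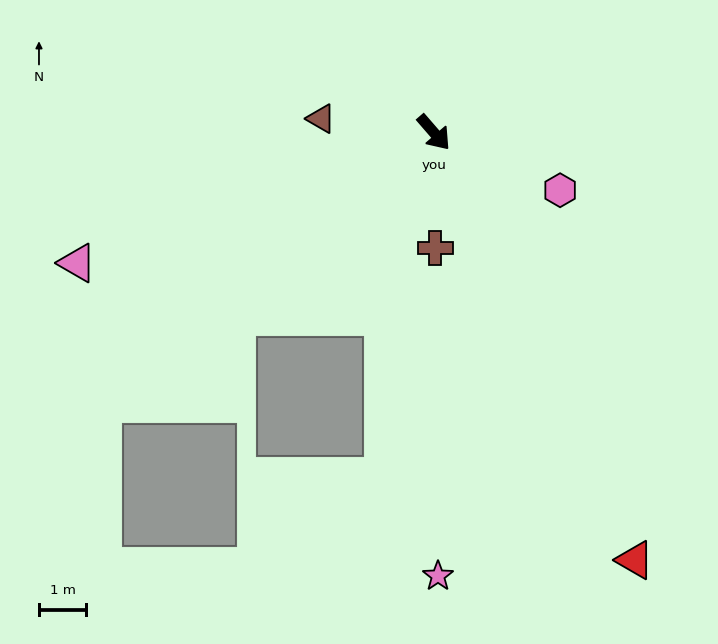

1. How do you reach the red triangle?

turn right 16°, forward 10.0 m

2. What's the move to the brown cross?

turn right 40°, forward 2.5 m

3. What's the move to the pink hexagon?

turn left 25°, forward 3.0 m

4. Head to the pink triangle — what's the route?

turn right 111°, forward 8.1 m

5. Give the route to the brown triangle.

turn right 138°, forward 2.4 m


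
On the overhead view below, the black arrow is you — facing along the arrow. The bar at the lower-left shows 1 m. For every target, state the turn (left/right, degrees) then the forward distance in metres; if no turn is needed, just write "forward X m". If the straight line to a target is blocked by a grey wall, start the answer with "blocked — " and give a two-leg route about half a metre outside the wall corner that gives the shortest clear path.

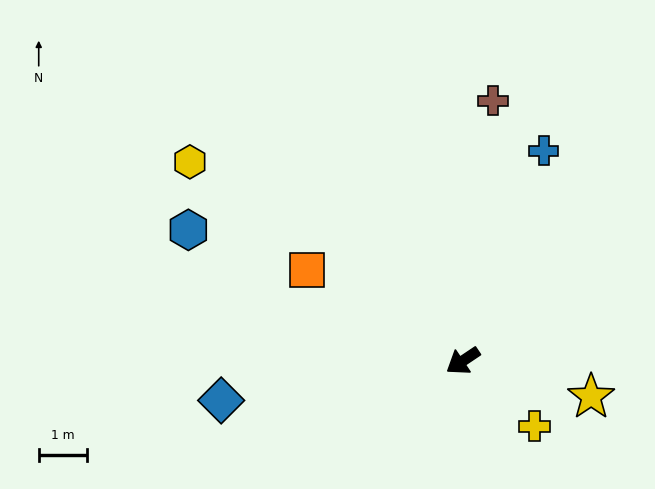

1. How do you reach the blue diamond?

turn right 25°, forward 5.1 m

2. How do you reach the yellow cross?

turn left 104°, forward 2.0 m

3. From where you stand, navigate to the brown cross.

turn right 130°, forward 5.4 m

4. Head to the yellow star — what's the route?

turn left 131°, forward 2.8 m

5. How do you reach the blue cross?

turn right 145°, forward 4.7 m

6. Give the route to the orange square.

turn right 64°, forward 3.8 m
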